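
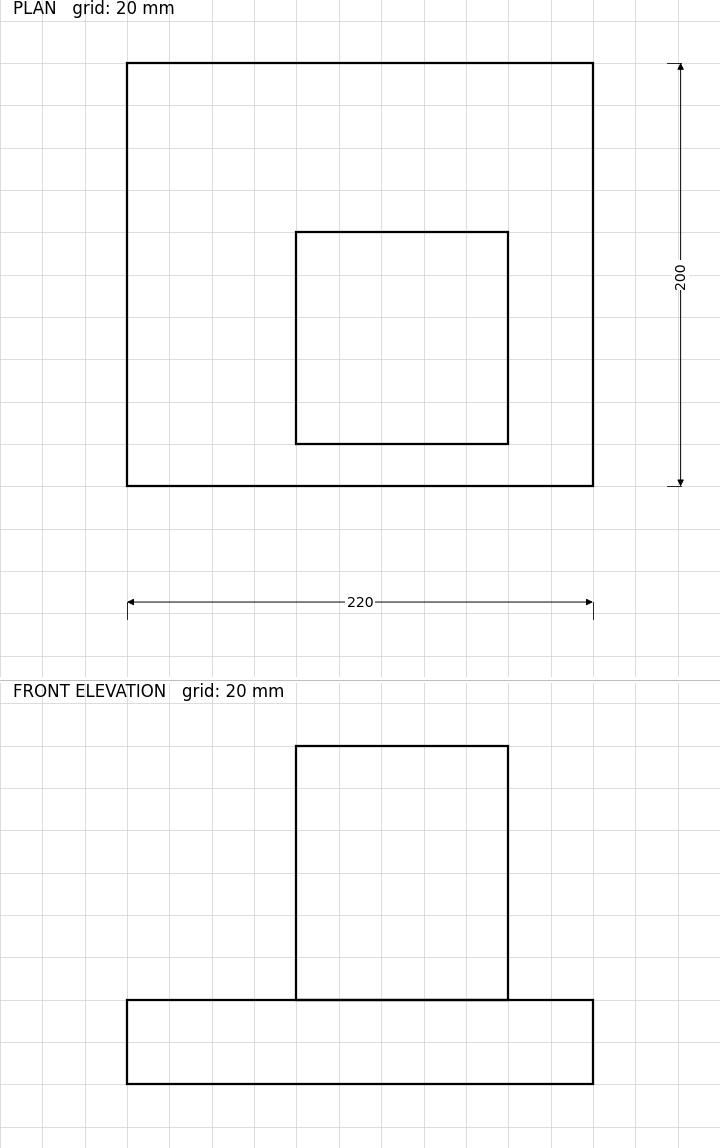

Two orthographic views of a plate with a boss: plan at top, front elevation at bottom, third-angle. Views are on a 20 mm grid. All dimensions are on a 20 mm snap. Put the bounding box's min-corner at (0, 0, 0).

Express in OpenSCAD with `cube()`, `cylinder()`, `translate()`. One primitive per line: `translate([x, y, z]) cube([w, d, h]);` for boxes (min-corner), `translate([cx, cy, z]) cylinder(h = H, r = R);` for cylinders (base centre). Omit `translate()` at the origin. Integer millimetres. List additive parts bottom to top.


cube([220, 200, 40]);
translate([80, 20, 40]) cube([100, 100, 120]);


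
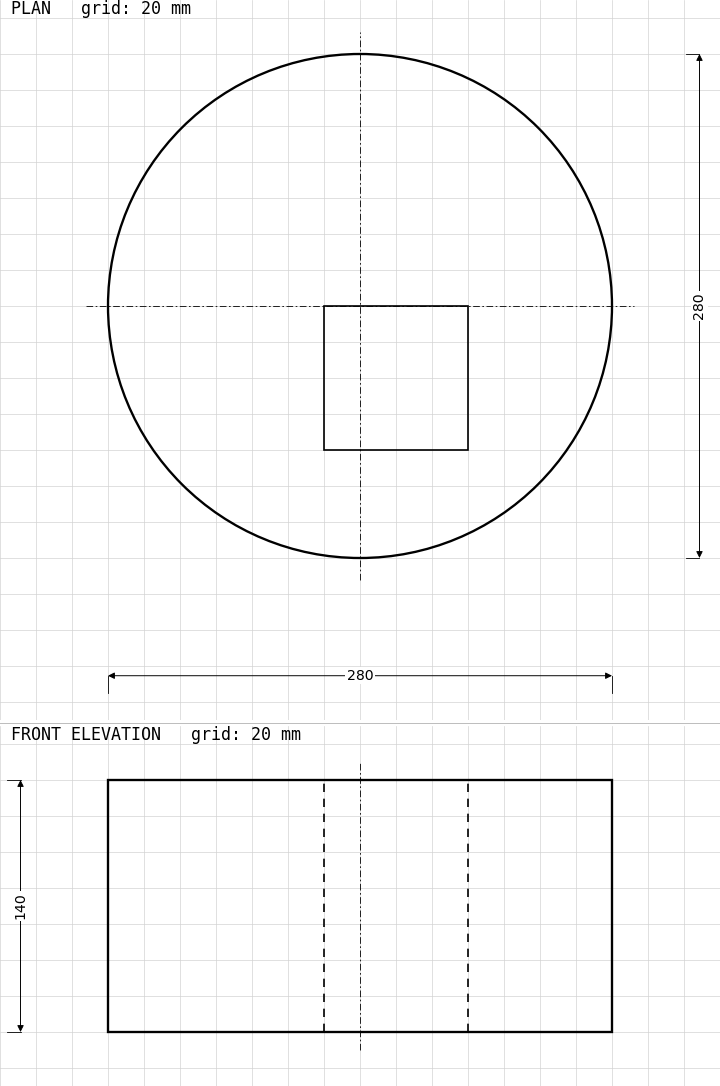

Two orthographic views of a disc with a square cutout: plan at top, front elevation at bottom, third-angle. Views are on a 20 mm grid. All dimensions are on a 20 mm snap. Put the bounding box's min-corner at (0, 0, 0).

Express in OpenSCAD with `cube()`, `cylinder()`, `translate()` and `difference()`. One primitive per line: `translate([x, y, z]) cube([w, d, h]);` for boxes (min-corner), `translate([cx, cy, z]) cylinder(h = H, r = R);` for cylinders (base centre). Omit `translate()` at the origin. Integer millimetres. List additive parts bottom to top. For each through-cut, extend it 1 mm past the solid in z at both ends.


difference() {
  translate([140, 140, 0]) cylinder(h = 140, r = 140);
  translate([120, 60, -1]) cube([80, 80, 142]);
}


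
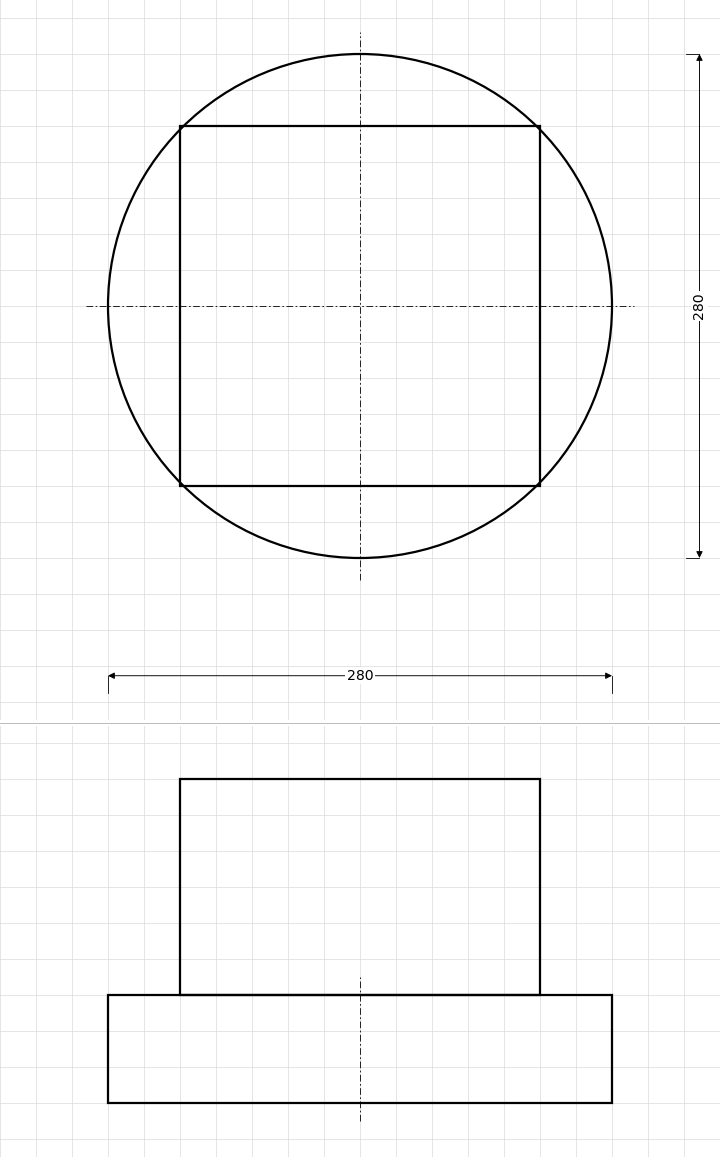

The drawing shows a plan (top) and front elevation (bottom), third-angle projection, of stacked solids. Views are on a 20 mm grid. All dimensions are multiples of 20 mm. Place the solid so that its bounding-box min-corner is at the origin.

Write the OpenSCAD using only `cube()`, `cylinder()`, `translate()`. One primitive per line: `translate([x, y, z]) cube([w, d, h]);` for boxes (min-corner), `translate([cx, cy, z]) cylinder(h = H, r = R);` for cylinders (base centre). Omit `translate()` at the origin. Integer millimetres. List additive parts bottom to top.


translate([140, 140, 0]) cylinder(h = 60, r = 140);
translate([40, 40, 60]) cube([200, 200, 120]);


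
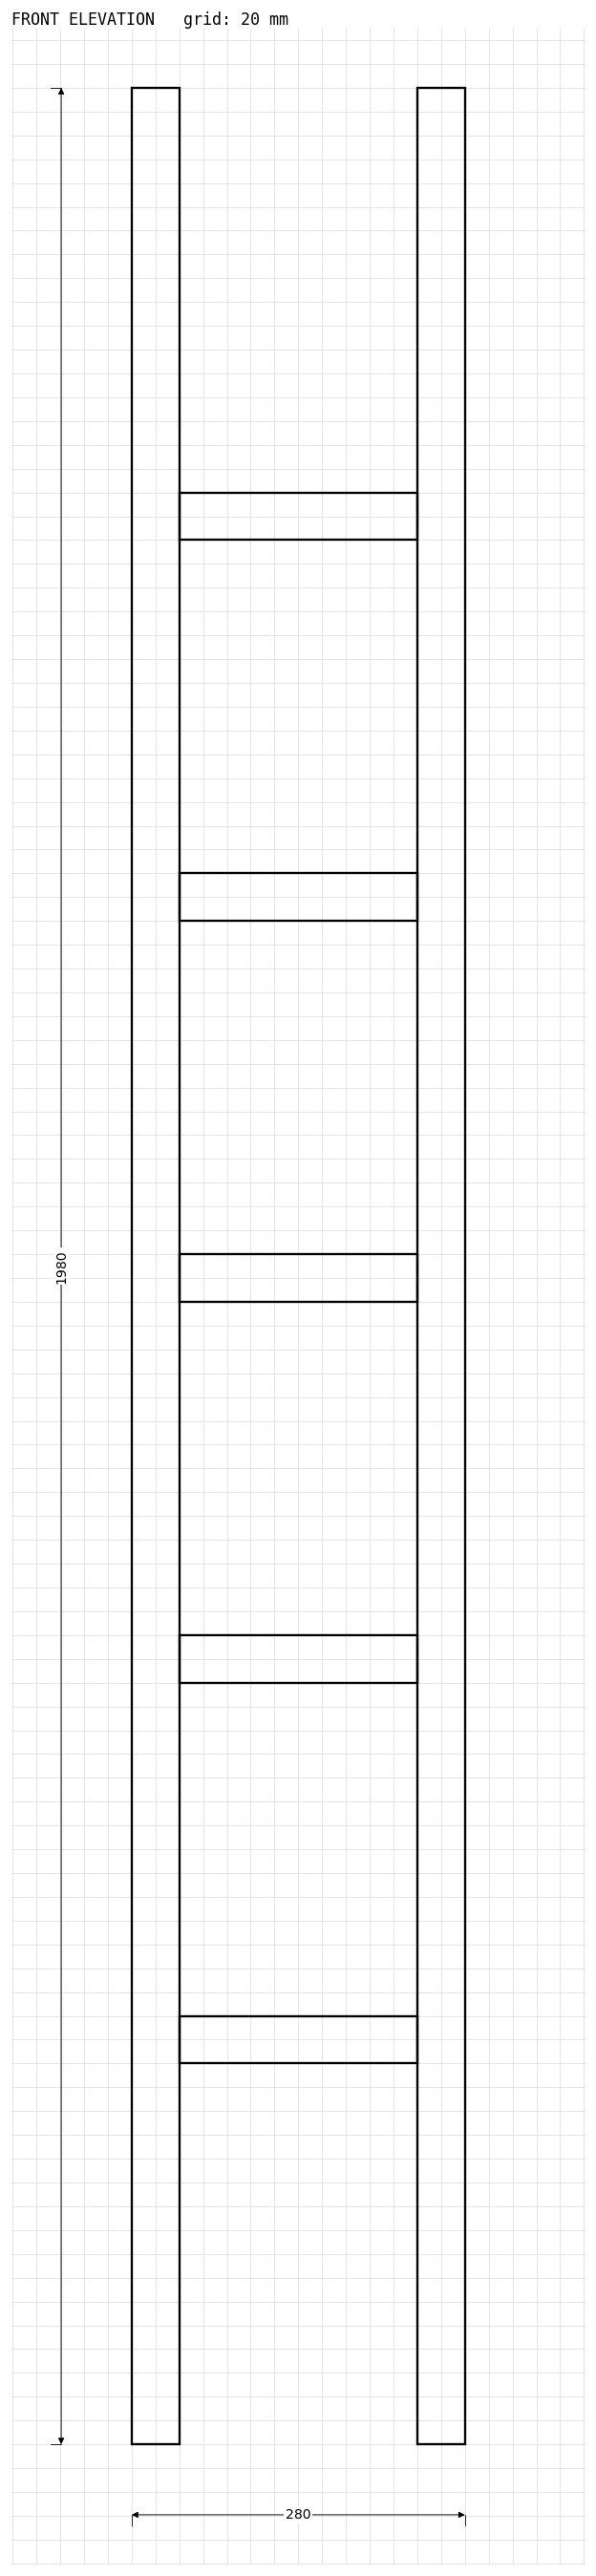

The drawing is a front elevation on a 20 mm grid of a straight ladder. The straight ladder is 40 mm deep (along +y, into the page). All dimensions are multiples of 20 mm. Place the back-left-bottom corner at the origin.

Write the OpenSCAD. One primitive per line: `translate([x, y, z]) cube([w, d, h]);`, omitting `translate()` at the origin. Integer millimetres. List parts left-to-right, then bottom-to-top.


cube([40, 40, 1980]);
translate([40, 0, 320]) cube([200, 40, 40]);
translate([40, 0, 640]) cube([200, 40, 40]);
translate([40, 0, 960]) cube([200, 40, 40]);
translate([40, 0, 1280]) cube([200, 40, 40]);
translate([40, 0, 1600]) cube([200, 40, 40]);
translate([240, 0, 0]) cube([40, 40, 1980]);


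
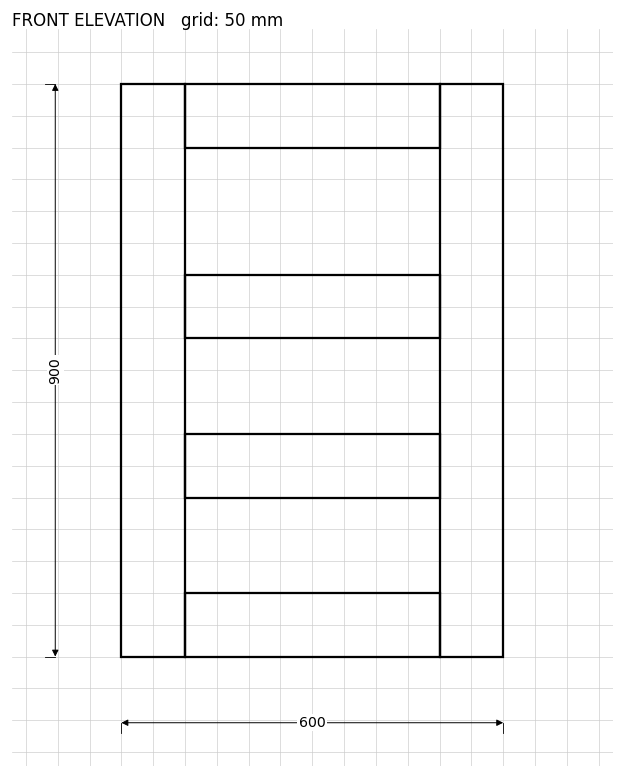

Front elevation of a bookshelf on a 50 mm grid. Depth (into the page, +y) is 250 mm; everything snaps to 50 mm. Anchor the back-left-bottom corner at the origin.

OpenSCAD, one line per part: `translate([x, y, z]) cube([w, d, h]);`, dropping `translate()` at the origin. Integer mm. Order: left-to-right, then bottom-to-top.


cube([100, 250, 900]);
translate([100, 0, 0]) cube([400, 250, 100]);
translate([100, 0, 250]) cube([400, 250, 100]);
translate([100, 0, 500]) cube([400, 250, 100]);
translate([100, 0, 800]) cube([400, 250, 100]);
translate([500, 0, 0]) cube([100, 250, 900]);


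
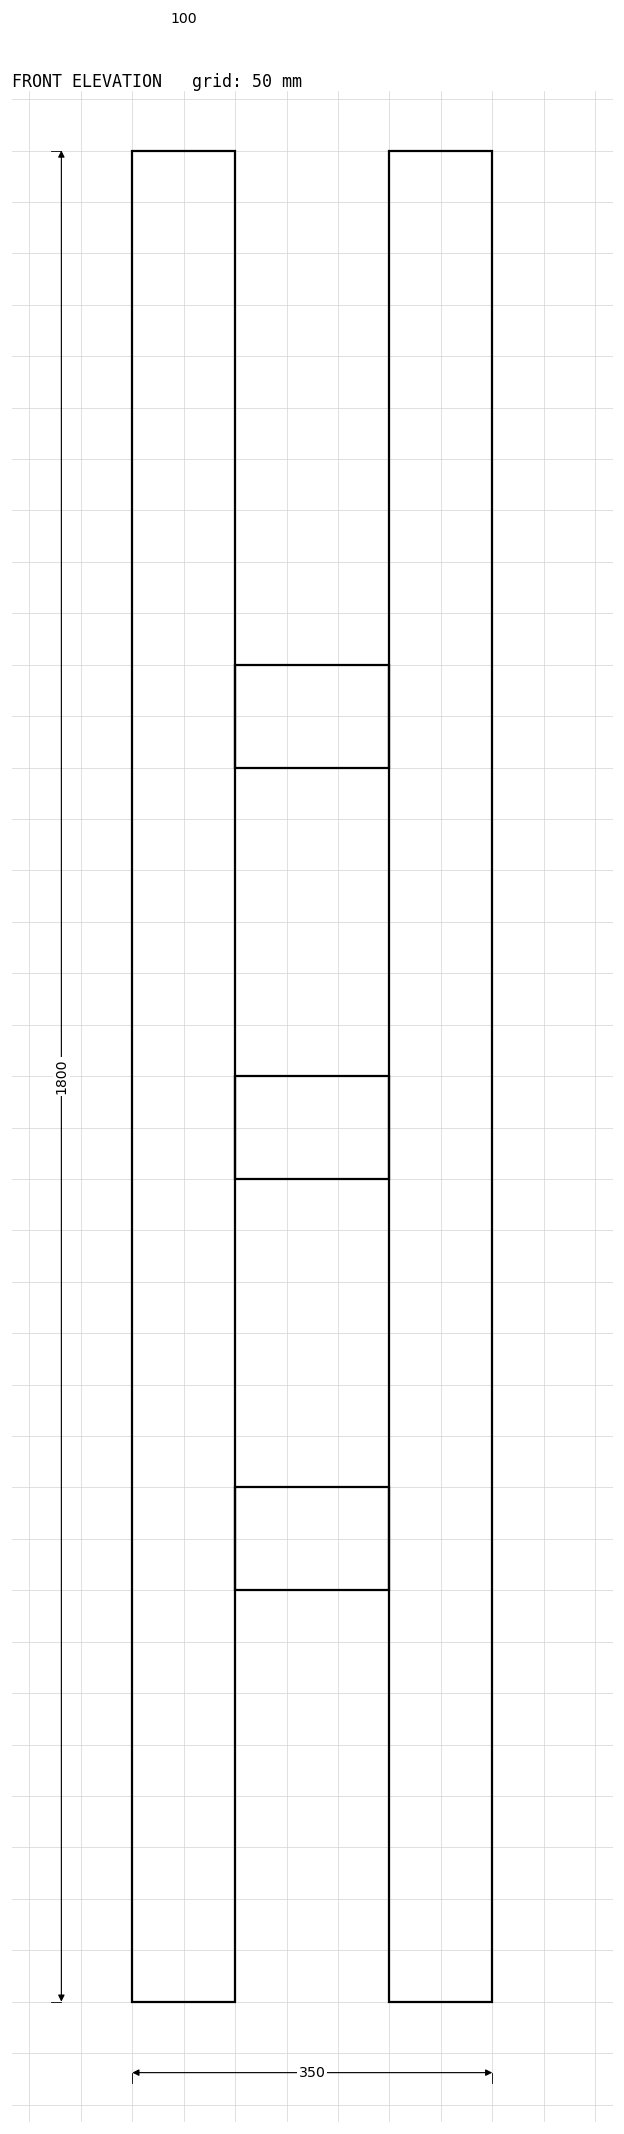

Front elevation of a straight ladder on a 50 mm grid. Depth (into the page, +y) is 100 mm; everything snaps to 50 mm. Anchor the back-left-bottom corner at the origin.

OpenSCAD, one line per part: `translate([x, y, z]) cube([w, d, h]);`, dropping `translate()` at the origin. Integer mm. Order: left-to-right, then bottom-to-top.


cube([100, 100, 1800]);
translate([100, 0, 400]) cube([150, 100, 100]);
translate([100, 0, 800]) cube([150, 100, 100]);
translate([100, 0, 1200]) cube([150, 100, 100]);
translate([250, 0, 0]) cube([100, 100, 1800]);


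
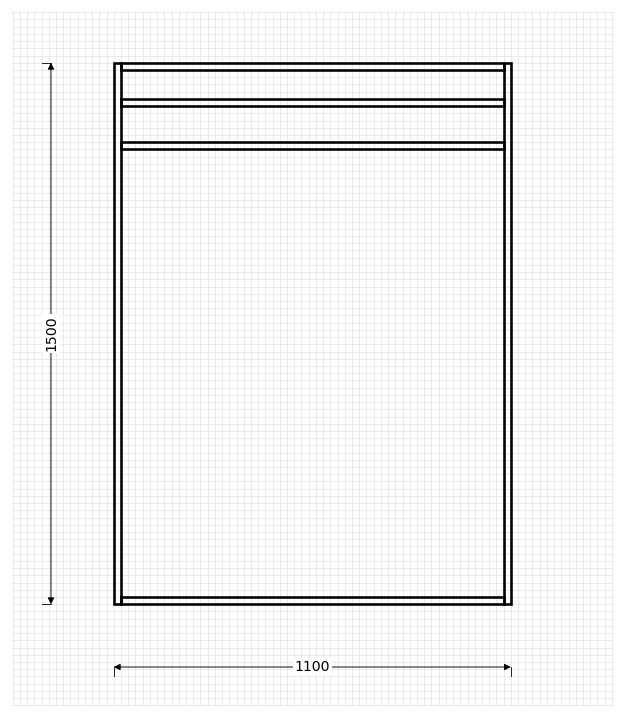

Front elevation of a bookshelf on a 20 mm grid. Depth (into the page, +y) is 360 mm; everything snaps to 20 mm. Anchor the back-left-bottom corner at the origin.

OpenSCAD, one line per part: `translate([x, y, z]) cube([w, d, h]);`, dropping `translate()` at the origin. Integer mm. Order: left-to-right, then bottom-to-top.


cube([20, 360, 1500]);
translate([20, 0, 0]) cube([1060, 360, 20]);
translate([20, 0, 1260]) cube([1060, 360, 20]);
translate([20, 0, 1380]) cube([1060, 360, 20]);
translate([20, 0, 1480]) cube([1060, 360, 20]);
translate([1080, 0, 0]) cube([20, 360, 1500]);


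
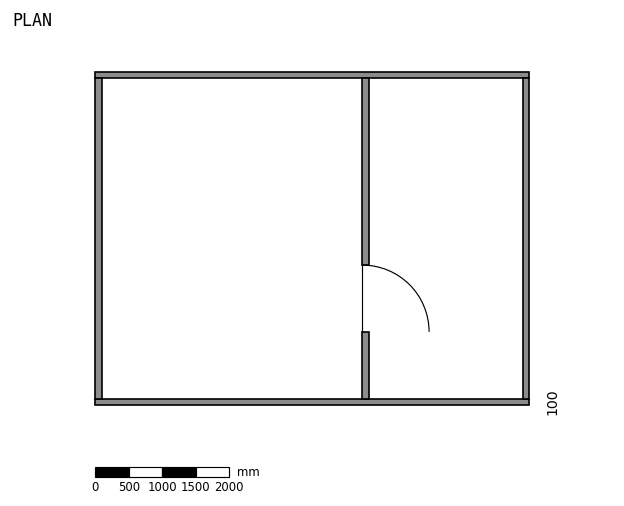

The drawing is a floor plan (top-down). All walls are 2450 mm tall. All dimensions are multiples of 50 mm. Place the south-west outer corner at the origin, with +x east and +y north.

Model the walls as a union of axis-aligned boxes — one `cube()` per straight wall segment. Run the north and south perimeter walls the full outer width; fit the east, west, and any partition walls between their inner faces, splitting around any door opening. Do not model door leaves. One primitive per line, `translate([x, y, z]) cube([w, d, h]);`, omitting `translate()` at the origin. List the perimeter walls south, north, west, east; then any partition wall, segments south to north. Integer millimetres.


cube([6500, 100, 2450]);
translate([0, 4900, 0]) cube([6500, 100, 2450]);
translate([0, 100, 0]) cube([100, 4800, 2450]);
translate([6400, 100, 0]) cube([100, 4800, 2450]);
translate([4000, 100, 0]) cube([100, 1000, 2450]);
translate([4000, 2100, 0]) cube([100, 2800, 2450]);


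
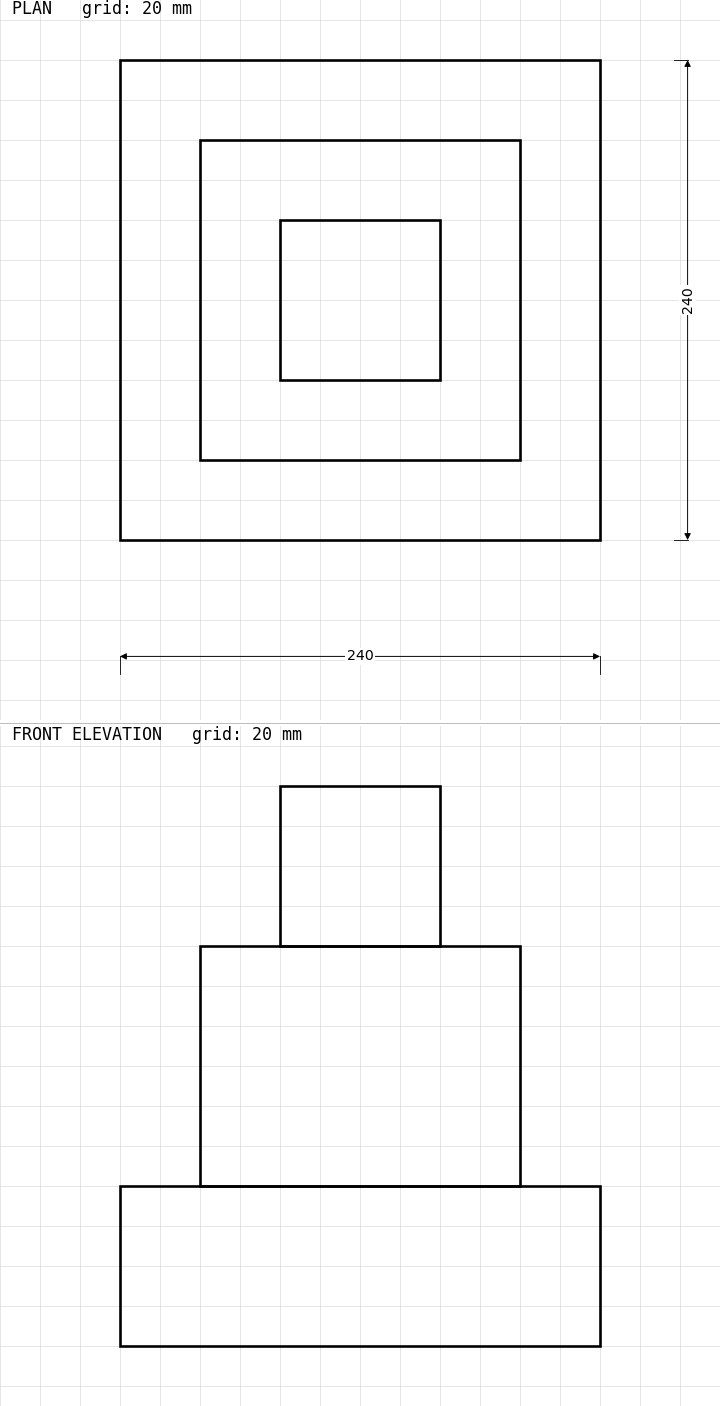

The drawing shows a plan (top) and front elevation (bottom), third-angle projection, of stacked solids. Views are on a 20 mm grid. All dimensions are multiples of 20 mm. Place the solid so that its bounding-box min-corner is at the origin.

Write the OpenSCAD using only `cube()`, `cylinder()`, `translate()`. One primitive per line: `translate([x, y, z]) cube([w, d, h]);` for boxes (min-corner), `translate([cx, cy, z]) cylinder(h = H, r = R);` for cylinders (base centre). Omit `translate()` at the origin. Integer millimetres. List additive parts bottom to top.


cube([240, 240, 80]);
translate([40, 40, 80]) cube([160, 160, 120]);
translate([80, 80, 200]) cube([80, 80, 80]);


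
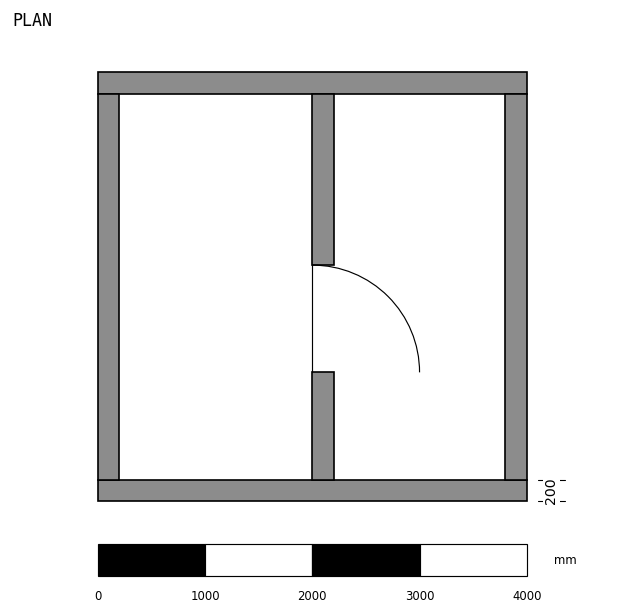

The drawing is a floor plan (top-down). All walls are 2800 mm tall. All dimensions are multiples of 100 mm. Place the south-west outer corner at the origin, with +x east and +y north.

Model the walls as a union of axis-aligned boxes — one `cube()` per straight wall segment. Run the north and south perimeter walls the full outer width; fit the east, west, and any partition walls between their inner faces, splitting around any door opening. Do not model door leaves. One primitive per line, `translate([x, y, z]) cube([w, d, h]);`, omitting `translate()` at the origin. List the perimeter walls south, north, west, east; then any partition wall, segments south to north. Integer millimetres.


cube([4000, 200, 2800]);
translate([0, 3800, 0]) cube([4000, 200, 2800]);
translate([0, 200, 0]) cube([200, 3600, 2800]);
translate([3800, 200, 0]) cube([200, 3600, 2800]);
translate([2000, 200, 0]) cube([200, 1000, 2800]);
translate([2000, 2200, 0]) cube([200, 1600, 2800]);


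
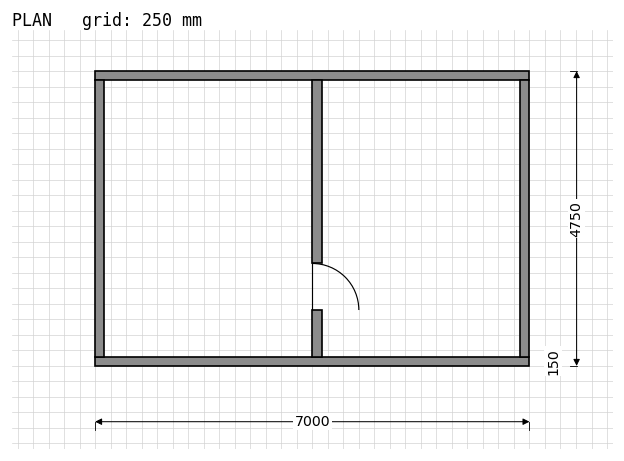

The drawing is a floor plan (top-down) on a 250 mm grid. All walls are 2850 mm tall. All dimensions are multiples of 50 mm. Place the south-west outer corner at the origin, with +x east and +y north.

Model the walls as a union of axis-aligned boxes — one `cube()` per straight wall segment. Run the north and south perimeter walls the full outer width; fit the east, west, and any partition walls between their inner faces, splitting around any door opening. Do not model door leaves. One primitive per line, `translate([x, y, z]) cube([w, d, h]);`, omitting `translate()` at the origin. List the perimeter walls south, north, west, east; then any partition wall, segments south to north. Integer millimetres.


cube([7000, 150, 2850]);
translate([0, 4600, 0]) cube([7000, 150, 2850]);
translate([0, 150, 0]) cube([150, 4450, 2850]);
translate([6850, 150, 0]) cube([150, 4450, 2850]);
translate([3500, 150, 0]) cube([150, 750, 2850]);
translate([3500, 1650, 0]) cube([150, 2950, 2850]);


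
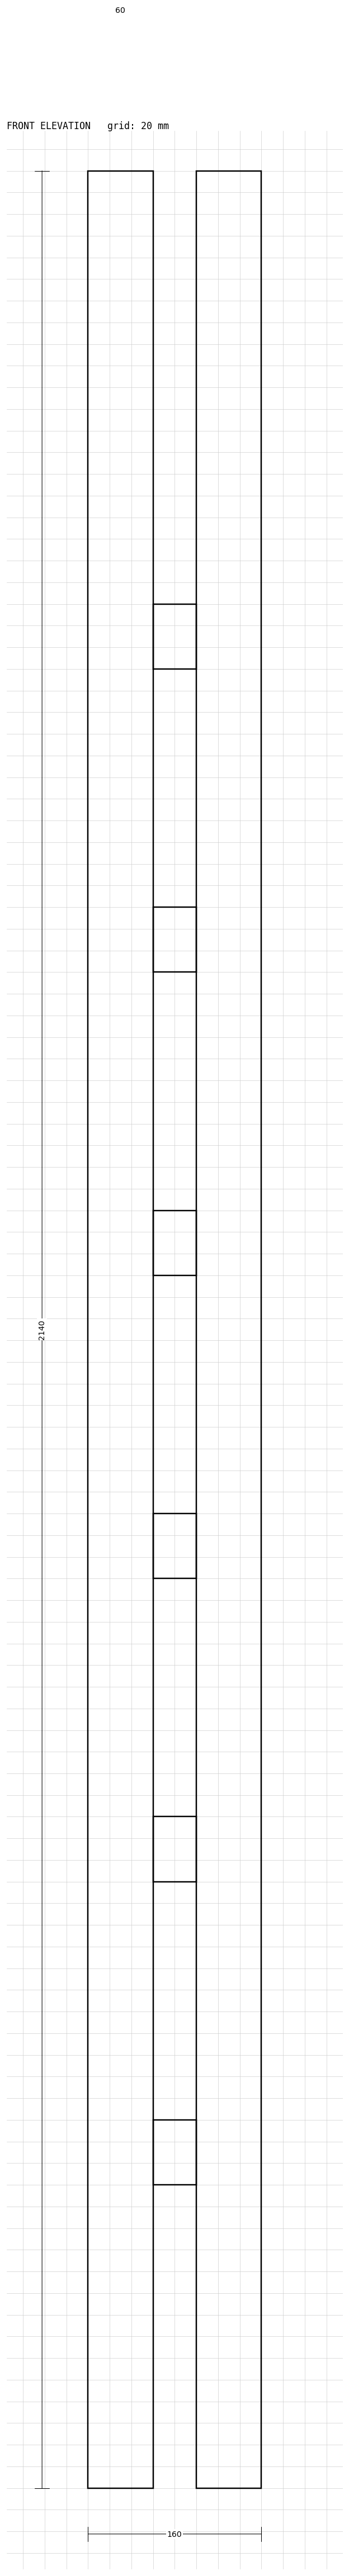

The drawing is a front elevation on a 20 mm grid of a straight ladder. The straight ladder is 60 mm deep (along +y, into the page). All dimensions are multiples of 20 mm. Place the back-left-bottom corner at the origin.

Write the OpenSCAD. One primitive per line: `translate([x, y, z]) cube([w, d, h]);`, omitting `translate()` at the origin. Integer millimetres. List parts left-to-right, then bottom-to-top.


cube([60, 60, 2140]);
translate([60, 0, 280]) cube([40, 60, 60]);
translate([60, 0, 560]) cube([40, 60, 60]);
translate([60, 0, 840]) cube([40, 60, 60]);
translate([60, 0, 1120]) cube([40, 60, 60]);
translate([60, 0, 1400]) cube([40, 60, 60]);
translate([60, 0, 1680]) cube([40, 60, 60]);
translate([100, 0, 0]) cube([60, 60, 2140]);


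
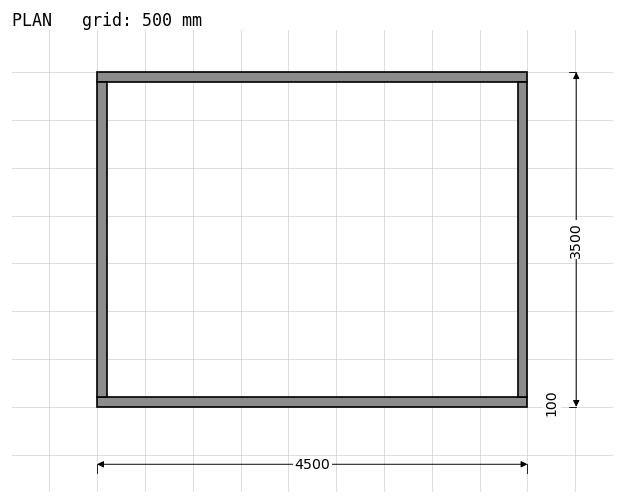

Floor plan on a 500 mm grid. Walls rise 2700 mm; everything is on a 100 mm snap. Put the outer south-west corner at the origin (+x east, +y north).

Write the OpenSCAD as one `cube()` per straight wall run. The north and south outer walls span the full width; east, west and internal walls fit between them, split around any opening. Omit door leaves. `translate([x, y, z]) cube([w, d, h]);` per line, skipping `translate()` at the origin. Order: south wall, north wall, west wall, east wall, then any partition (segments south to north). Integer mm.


cube([4500, 100, 2700]);
translate([0, 3400, 0]) cube([4500, 100, 2700]);
translate([0, 100, 0]) cube([100, 3300, 2700]);
translate([4400, 100, 0]) cube([100, 3300, 2700]);


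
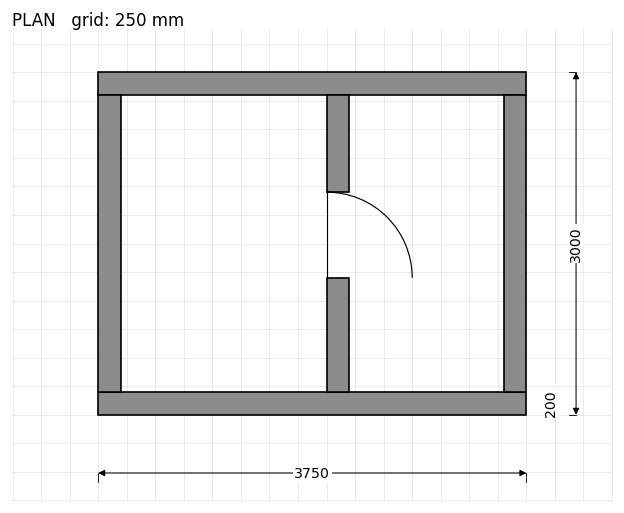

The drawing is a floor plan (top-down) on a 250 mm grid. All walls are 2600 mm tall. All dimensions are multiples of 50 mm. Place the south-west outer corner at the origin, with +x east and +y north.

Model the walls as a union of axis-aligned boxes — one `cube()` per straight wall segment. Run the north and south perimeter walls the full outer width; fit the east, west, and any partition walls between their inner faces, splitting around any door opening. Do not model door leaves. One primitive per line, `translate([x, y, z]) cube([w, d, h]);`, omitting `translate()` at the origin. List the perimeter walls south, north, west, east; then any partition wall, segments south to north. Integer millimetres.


cube([3750, 200, 2600]);
translate([0, 2800, 0]) cube([3750, 200, 2600]);
translate([0, 200, 0]) cube([200, 2600, 2600]);
translate([3550, 200, 0]) cube([200, 2600, 2600]);
translate([2000, 200, 0]) cube([200, 1000, 2600]);
translate([2000, 1950, 0]) cube([200, 850, 2600]);


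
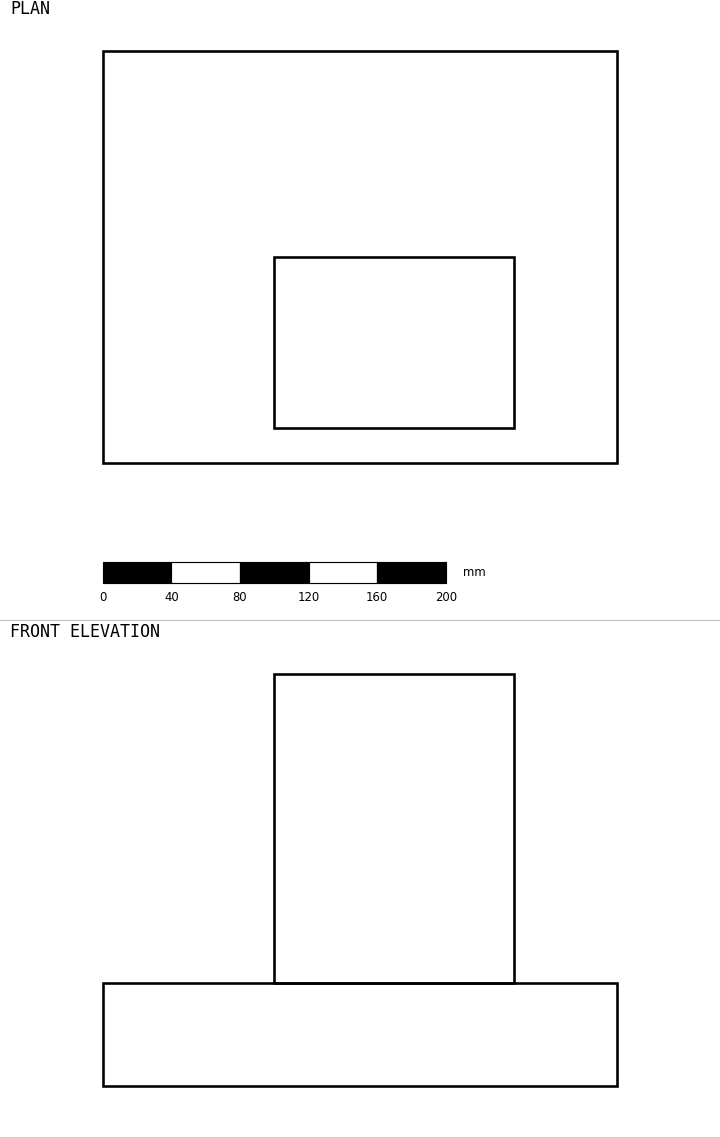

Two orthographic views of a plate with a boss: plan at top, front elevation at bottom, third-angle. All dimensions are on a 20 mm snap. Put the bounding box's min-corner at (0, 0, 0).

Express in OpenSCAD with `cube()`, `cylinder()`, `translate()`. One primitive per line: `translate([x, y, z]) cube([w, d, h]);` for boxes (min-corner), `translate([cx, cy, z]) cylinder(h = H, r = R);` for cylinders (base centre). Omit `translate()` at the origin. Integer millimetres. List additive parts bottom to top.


cube([300, 240, 60]);
translate([100, 20, 60]) cube([140, 100, 180]);


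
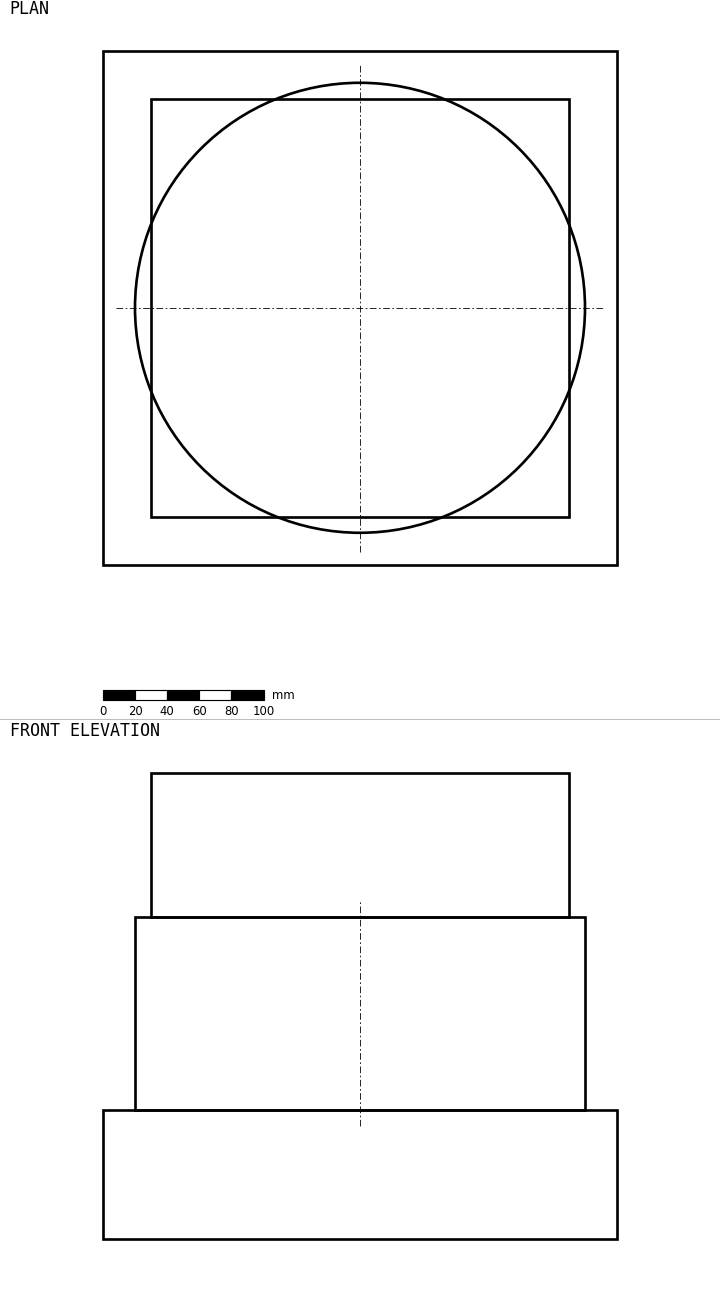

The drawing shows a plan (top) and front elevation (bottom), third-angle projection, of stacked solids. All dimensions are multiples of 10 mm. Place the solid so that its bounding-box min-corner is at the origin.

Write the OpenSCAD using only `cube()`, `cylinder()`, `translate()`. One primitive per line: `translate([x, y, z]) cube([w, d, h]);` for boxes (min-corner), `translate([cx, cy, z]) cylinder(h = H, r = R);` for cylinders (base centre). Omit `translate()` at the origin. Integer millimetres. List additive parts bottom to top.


cube([320, 320, 80]);
translate([160, 160, 80]) cylinder(h = 120, r = 140);
translate([30, 30, 200]) cube([260, 260, 90]);


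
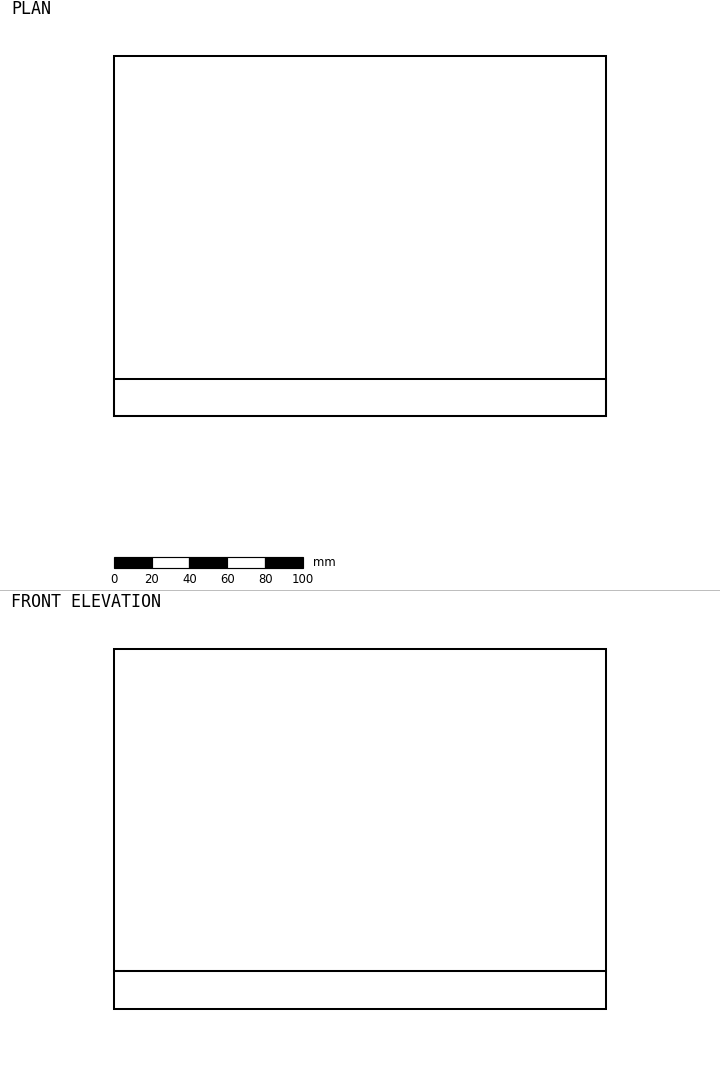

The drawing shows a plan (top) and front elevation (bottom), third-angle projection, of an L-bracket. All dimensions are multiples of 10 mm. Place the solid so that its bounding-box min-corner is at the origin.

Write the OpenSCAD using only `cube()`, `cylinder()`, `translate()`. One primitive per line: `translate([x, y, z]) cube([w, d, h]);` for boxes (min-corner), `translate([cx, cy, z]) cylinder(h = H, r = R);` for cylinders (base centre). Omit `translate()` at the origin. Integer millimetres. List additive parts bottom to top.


cube([260, 190, 20]);
translate([0, 0, 20]) cube([260, 20, 170]);


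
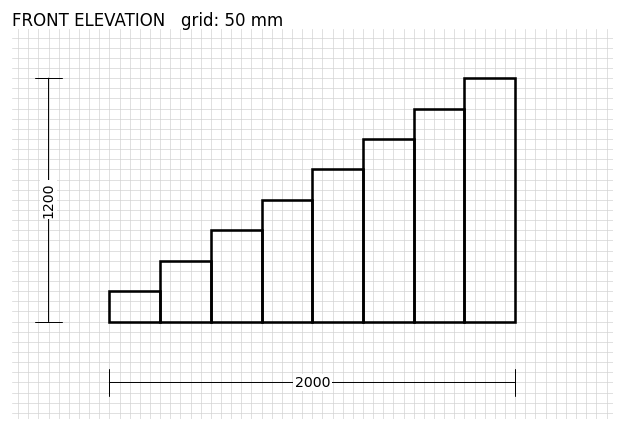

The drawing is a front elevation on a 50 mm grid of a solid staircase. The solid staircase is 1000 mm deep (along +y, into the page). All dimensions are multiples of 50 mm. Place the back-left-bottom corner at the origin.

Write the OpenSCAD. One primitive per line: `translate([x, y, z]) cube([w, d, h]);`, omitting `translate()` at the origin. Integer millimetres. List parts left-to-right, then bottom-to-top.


cube([250, 1000, 150]);
translate([250, 0, 0]) cube([250, 1000, 300]);
translate([500, 0, 0]) cube([250, 1000, 450]);
translate([750, 0, 0]) cube([250, 1000, 600]);
translate([1000, 0, 0]) cube([250, 1000, 750]);
translate([1250, 0, 0]) cube([250, 1000, 900]);
translate([1500, 0, 0]) cube([250, 1000, 1050]);
translate([1750, 0, 0]) cube([250, 1000, 1200]);


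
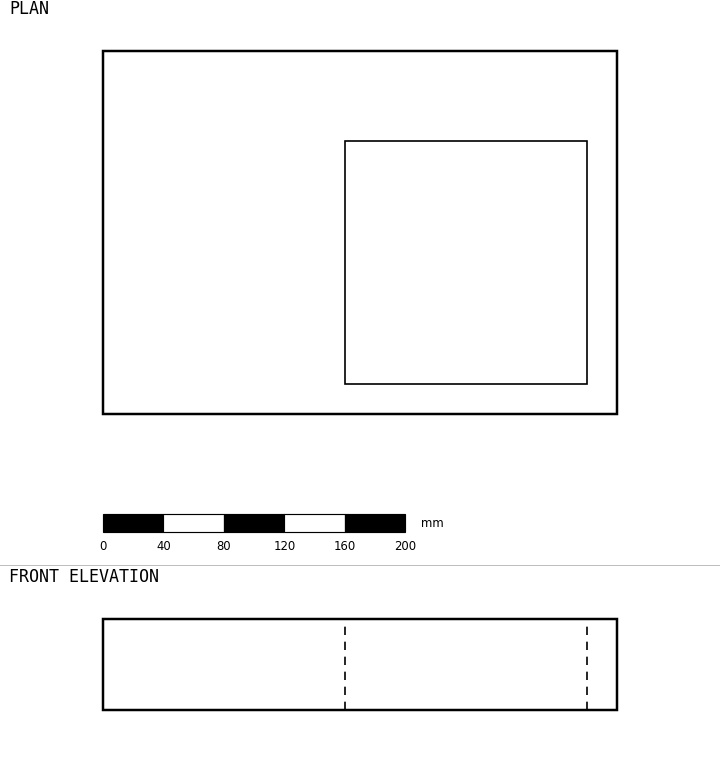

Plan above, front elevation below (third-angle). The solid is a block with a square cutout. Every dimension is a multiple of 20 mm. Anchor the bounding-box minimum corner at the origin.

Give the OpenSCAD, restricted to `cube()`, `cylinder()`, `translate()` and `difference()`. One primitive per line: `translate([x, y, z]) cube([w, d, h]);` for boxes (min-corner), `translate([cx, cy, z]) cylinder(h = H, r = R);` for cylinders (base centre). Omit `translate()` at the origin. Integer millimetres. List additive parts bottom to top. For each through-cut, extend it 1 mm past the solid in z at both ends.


difference() {
  cube([340, 240, 60]);
  translate([160, 20, -1]) cube([160, 160, 62]);
}


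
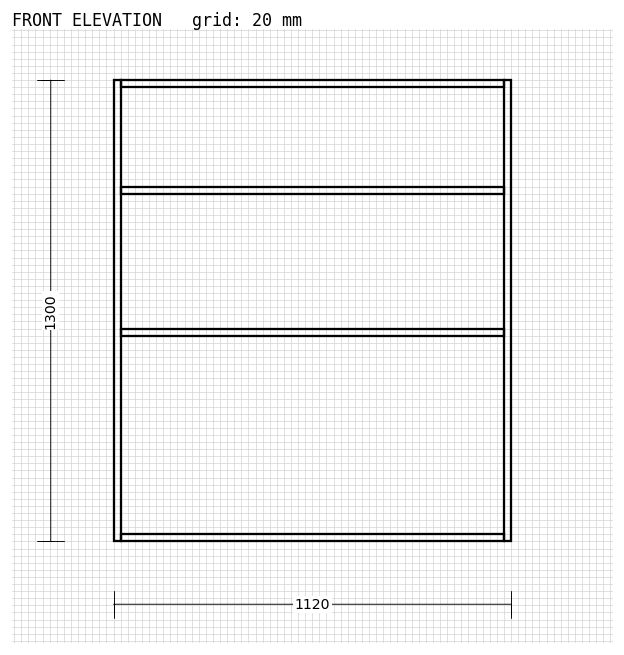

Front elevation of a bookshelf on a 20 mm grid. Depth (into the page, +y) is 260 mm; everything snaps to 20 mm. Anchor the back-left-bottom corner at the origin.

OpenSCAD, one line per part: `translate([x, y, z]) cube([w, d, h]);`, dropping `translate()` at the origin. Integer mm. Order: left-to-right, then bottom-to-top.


cube([20, 260, 1300]);
translate([20, 0, 0]) cube([1080, 260, 20]);
translate([20, 0, 580]) cube([1080, 260, 20]);
translate([20, 0, 980]) cube([1080, 260, 20]);
translate([20, 0, 1280]) cube([1080, 260, 20]);
translate([1100, 0, 0]) cube([20, 260, 1300]);


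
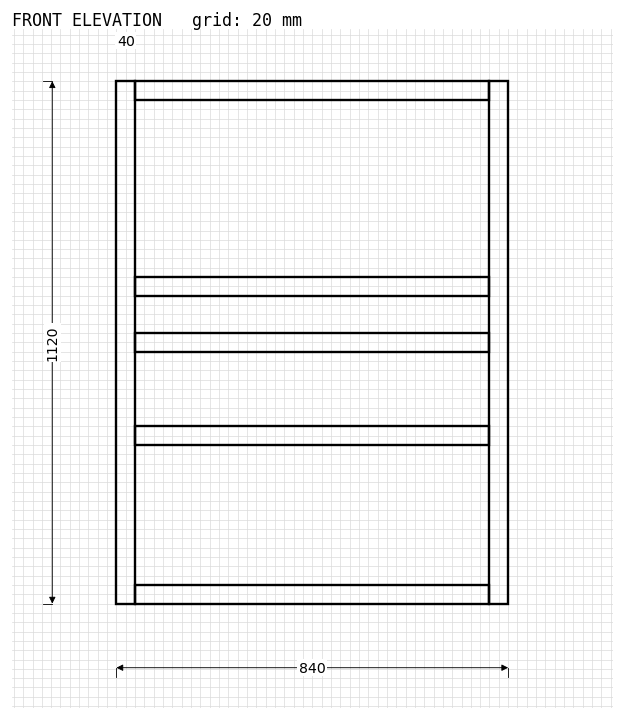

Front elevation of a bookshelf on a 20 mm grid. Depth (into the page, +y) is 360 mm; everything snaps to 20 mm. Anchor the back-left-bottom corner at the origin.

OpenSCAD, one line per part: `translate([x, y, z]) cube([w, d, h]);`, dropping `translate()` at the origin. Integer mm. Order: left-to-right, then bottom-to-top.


cube([40, 360, 1120]);
translate([40, 0, 0]) cube([760, 360, 40]);
translate([40, 0, 340]) cube([760, 360, 40]);
translate([40, 0, 540]) cube([760, 360, 40]);
translate([40, 0, 660]) cube([760, 360, 40]);
translate([40, 0, 1080]) cube([760, 360, 40]);
translate([800, 0, 0]) cube([40, 360, 1120]);


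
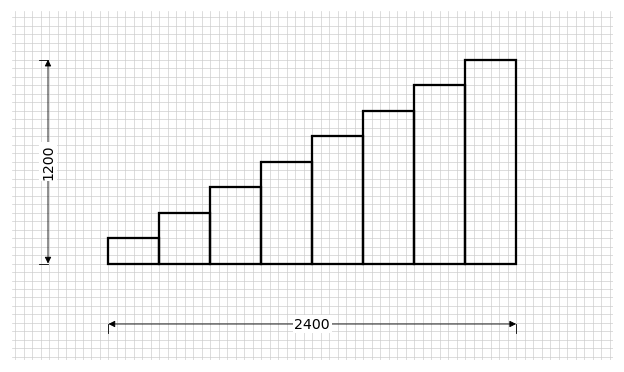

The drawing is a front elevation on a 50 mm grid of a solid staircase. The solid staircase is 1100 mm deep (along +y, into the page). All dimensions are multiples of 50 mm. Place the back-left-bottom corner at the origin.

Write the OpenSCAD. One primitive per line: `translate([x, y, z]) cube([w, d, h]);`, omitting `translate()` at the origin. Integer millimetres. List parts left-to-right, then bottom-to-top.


cube([300, 1100, 150]);
translate([300, 0, 0]) cube([300, 1100, 300]);
translate([600, 0, 0]) cube([300, 1100, 450]);
translate([900, 0, 0]) cube([300, 1100, 600]);
translate([1200, 0, 0]) cube([300, 1100, 750]);
translate([1500, 0, 0]) cube([300, 1100, 900]);
translate([1800, 0, 0]) cube([300, 1100, 1050]);
translate([2100, 0, 0]) cube([300, 1100, 1200]);


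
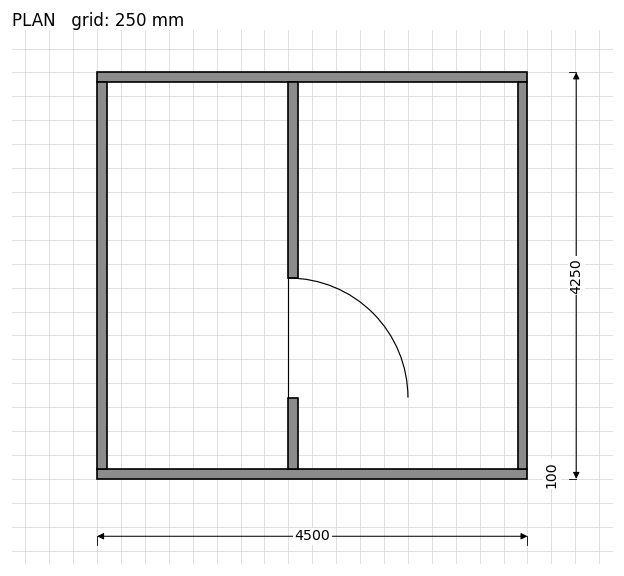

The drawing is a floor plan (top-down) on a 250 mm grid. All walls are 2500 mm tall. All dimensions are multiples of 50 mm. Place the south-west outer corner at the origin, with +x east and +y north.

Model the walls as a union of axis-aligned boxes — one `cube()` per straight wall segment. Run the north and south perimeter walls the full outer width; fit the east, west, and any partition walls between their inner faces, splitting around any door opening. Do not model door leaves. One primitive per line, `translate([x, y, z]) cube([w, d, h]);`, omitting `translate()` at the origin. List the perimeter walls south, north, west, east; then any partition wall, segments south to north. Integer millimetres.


cube([4500, 100, 2500]);
translate([0, 4150, 0]) cube([4500, 100, 2500]);
translate([0, 100, 0]) cube([100, 4050, 2500]);
translate([4400, 100, 0]) cube([100, 4050, 2500]);
translate([2000, 100, 0]) cube([100, 750, 2500]);
translate([2000, 2100, 0]) cube([100, 2050, 2500]);


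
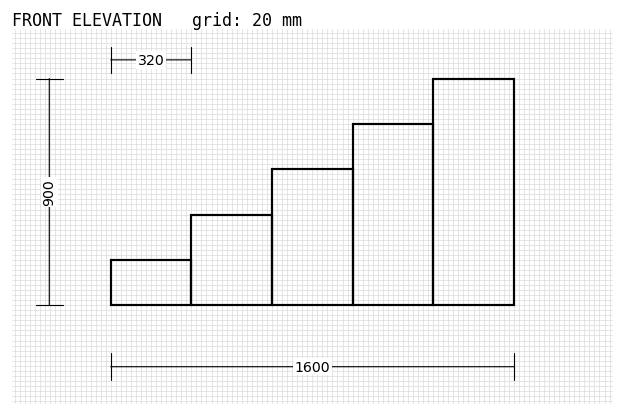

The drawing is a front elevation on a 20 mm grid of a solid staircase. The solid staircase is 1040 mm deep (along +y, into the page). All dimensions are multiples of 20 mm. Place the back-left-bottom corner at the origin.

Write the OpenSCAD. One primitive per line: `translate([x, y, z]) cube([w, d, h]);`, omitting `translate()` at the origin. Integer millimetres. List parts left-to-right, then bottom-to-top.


cube([320, 1040, 180]);
translate([320, 0, 0]) cube([320, 1040, 360]);
translate([640, 0, 0]) cube([320, 1040, 540]);
translate([960, 0, 0]) cube([320, 1040, 720]);
translate([1280, 0, 0]) cube([320, 1040, 900]);


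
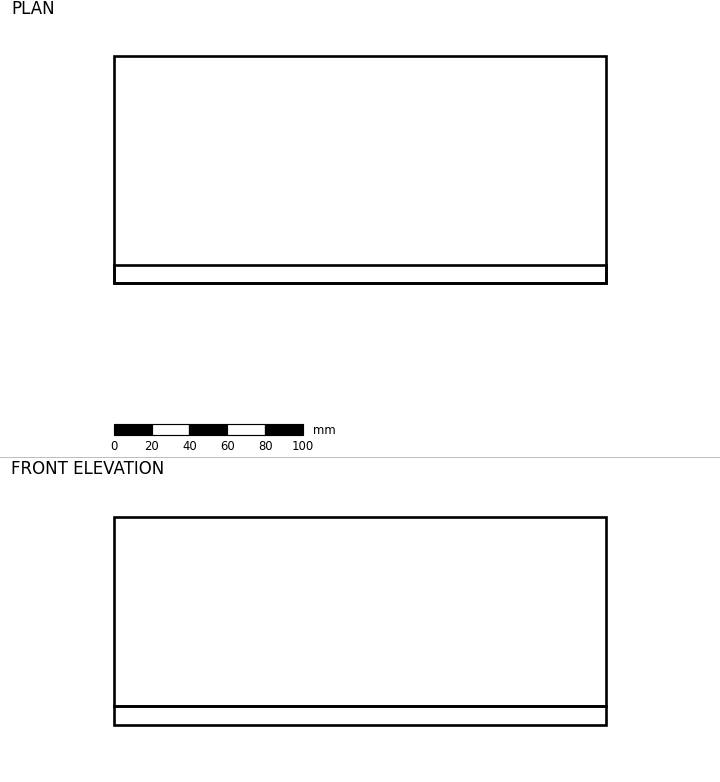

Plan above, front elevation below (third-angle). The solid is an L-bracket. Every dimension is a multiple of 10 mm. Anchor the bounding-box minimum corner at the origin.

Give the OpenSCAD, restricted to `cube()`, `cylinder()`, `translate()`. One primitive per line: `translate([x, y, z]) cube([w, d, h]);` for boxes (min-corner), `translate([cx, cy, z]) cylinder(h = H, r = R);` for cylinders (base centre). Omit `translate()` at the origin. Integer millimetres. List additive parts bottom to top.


cube([260, 120, 10]);
translate([0, 0, 10]) cube([260, 10, 100]);


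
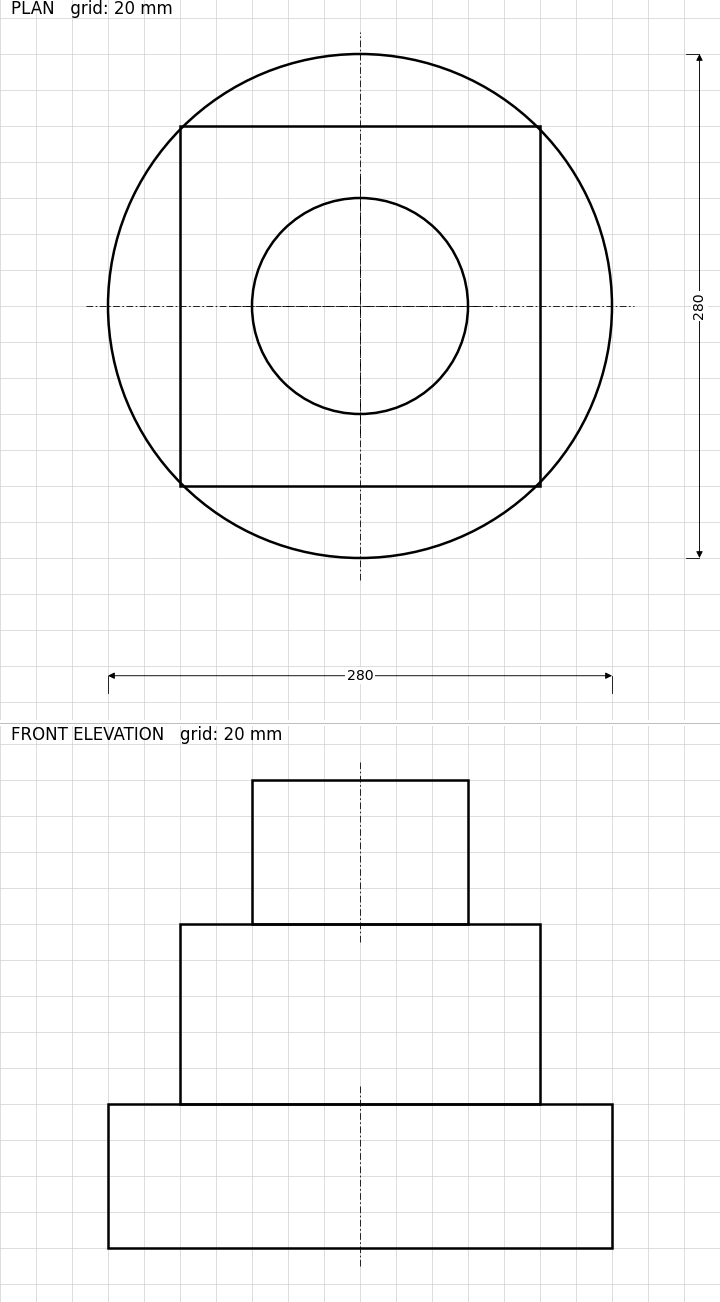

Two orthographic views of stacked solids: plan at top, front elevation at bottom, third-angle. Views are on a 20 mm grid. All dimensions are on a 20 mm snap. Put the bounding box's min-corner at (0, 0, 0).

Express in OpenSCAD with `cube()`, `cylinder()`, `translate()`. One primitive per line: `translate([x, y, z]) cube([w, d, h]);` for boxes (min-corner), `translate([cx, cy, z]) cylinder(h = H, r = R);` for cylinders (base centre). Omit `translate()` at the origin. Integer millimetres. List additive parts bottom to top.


translate([140, 140, 0]) cylinder(h = 80, r = 140);
translate([40, 40, 80]) cube([200, 200, 100]);
translate([140, 140, 180]) cylinder(h = 80, r = 60);


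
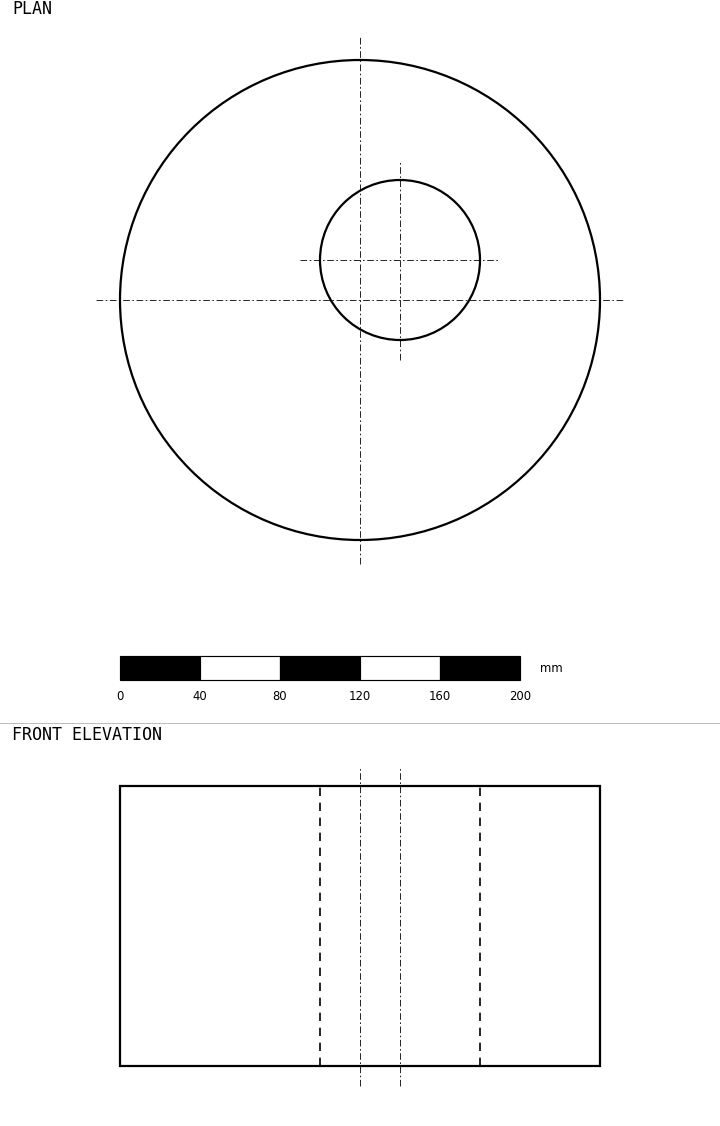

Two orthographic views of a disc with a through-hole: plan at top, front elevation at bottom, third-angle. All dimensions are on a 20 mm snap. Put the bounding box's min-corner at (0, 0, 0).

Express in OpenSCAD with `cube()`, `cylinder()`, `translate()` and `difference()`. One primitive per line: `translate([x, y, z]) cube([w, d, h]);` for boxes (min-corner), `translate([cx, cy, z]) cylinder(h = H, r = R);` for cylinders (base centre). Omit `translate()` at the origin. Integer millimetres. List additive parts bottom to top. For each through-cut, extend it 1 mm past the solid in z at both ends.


difference() {
  translate([120, 120, 0]) cylinder(h = 140, r = 120);
  translate([140, 140, -1]) cylinder(h = 142, r = 40);
}


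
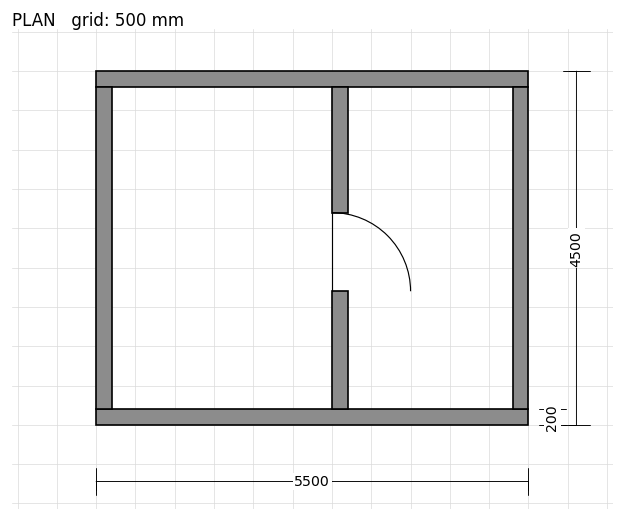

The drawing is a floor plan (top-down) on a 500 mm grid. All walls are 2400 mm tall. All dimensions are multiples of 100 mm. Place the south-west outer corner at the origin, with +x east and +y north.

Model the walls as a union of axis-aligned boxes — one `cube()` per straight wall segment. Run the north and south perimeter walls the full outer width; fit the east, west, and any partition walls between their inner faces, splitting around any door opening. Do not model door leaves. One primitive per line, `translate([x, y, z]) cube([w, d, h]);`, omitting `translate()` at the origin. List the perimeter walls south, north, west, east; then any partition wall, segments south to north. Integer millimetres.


cube([5500, 200, 2400]);
translate([0, 4300, 0]) cube([5500, 200, 2400]);
translate([0, 200, 0]) cube([200, 4100, 2400]);
translate([5300, 200, 0]) cube([200, 4100, 2400]);
translate([3000, 200, 0]) cube([200, 1500, 2400]);
translate([3000, 2700, 0]) cube([200, 1600, 2400]);


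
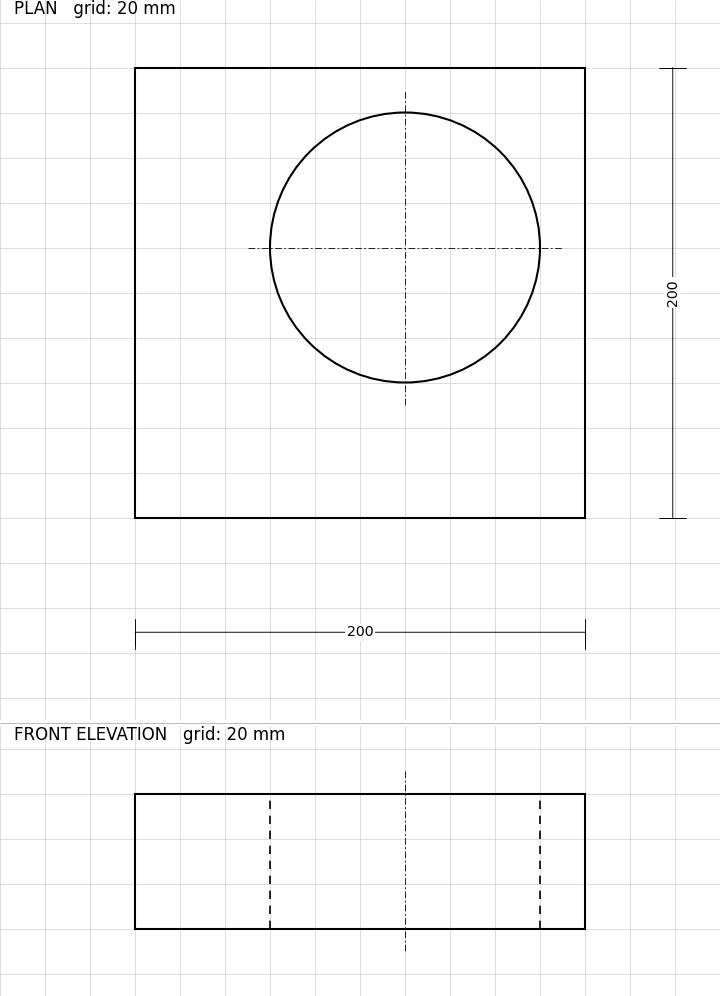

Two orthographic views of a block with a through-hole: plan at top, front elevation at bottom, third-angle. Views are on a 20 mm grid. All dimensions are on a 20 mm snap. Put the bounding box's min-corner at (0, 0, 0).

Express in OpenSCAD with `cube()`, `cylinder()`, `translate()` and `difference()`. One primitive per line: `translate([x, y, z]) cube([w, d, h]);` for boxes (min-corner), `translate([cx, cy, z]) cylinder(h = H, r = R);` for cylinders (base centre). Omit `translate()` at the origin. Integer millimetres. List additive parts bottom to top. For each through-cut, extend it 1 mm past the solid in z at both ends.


difference() {
  cube([200, 200, 60]);
  translate([120, 120, -1]) cylinder(h = 62, r = 60);
}


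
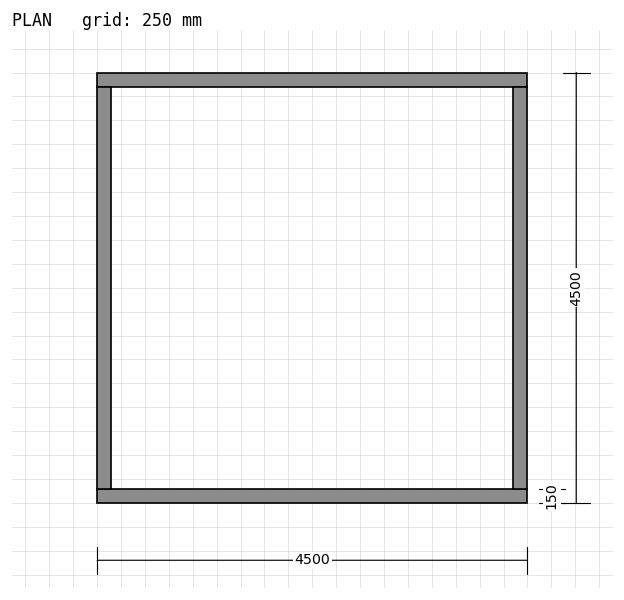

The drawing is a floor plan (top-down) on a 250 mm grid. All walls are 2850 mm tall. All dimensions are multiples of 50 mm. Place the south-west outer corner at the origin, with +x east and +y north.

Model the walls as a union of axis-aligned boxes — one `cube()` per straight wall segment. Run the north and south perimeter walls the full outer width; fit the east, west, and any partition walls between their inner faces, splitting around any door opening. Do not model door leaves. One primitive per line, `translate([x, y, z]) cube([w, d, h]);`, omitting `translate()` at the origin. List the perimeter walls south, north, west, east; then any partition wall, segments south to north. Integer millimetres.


cube([4500, 150, 2850]);
translate([0, 4350, 0]) cube([4500, 150, 2850]);
translate([0, 150, 0]) cube([150, 4200, 2850]);
translate([4350, 150, 0]) cube([150, 4200, 2850]);


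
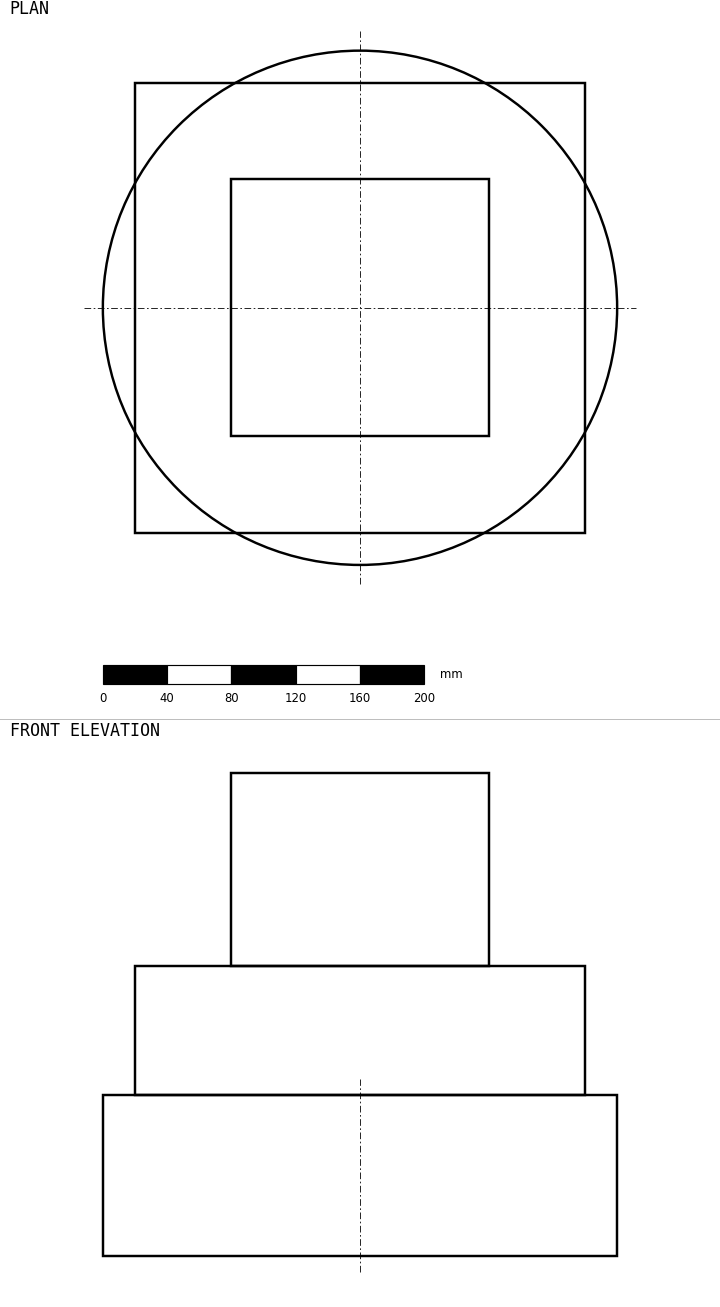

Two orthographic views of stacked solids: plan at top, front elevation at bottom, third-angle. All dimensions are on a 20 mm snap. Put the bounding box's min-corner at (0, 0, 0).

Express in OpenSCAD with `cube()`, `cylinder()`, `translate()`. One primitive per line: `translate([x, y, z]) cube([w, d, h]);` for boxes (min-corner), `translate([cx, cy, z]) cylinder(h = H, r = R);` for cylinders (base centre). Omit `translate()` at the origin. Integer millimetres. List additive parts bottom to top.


translate([160, 160, 0]) cylinder(h = 100, r = 160);
translate([20, 20, 100]) cube([280, 280, 80]);
translate([80, 80, 180]) cube([160, 160, 120]);


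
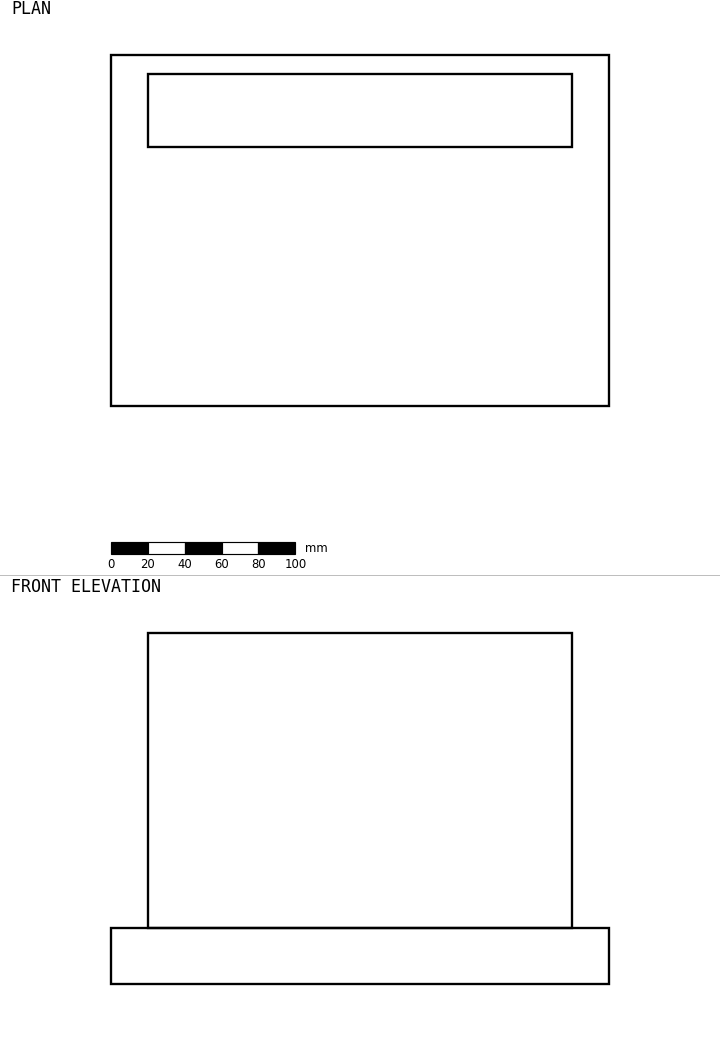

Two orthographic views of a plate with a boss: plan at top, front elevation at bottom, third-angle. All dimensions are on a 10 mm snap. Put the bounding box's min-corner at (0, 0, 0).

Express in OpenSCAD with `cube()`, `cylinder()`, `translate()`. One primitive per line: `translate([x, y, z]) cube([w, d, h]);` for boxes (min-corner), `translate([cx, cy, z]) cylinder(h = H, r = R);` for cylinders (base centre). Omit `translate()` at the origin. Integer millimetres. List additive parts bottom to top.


cube([270, 190, 30]);
translate([20, 140, 30]) cube([230, 40, 160]);


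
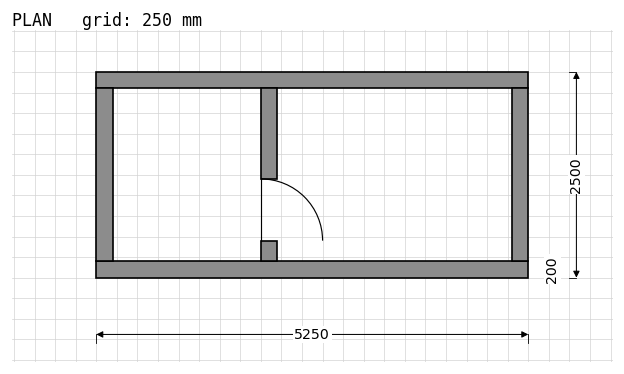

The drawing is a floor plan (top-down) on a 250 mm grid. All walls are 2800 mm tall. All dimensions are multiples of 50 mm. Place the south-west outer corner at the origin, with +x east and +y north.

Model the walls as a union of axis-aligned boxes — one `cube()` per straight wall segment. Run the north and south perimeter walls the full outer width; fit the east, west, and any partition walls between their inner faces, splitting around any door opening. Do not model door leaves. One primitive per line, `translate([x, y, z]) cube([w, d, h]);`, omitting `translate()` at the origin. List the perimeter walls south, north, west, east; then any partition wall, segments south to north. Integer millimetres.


cube([5250, 200, 2800]);
translate([0, 2300, 0]) cube([5250, 200, 2800]);
translate([0, 200, 0]) cube([200, 2100, 2800]);
translate([5050, 200, 0]) cube([200, 2100, 2800]);
translate([2000, 200, 0]) cube([200, 250, 2800]);
translate([2000, 1200, 0]) cube([200, 1100, 2800]);


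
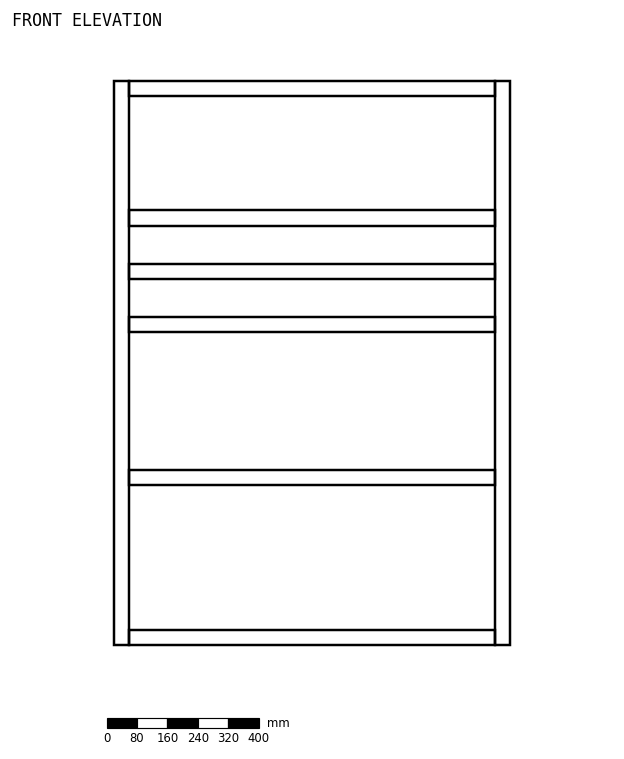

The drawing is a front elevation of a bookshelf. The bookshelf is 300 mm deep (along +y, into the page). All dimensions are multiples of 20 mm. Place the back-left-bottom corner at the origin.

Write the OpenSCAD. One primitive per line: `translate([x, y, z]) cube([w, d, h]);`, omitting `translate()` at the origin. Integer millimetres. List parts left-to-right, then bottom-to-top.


cube([40, 300, 1480]);
translate([40, 0, 0]) cube([960, 300, 40]);
translate([40, 0, 420]) cube([960, 300, 40]);
translate([40, 0, 820]) cube([960, 300, 40]);
translate([40, 0, 960]) cube([960, 300, 40]);
translate([40, 0, 1100]) cube([960, 300, 40]);
translate([40, 0, 1440]) cube([960, 300, 40]);
translate([1000, 0, 0]) cube([40, 300, 1480]);


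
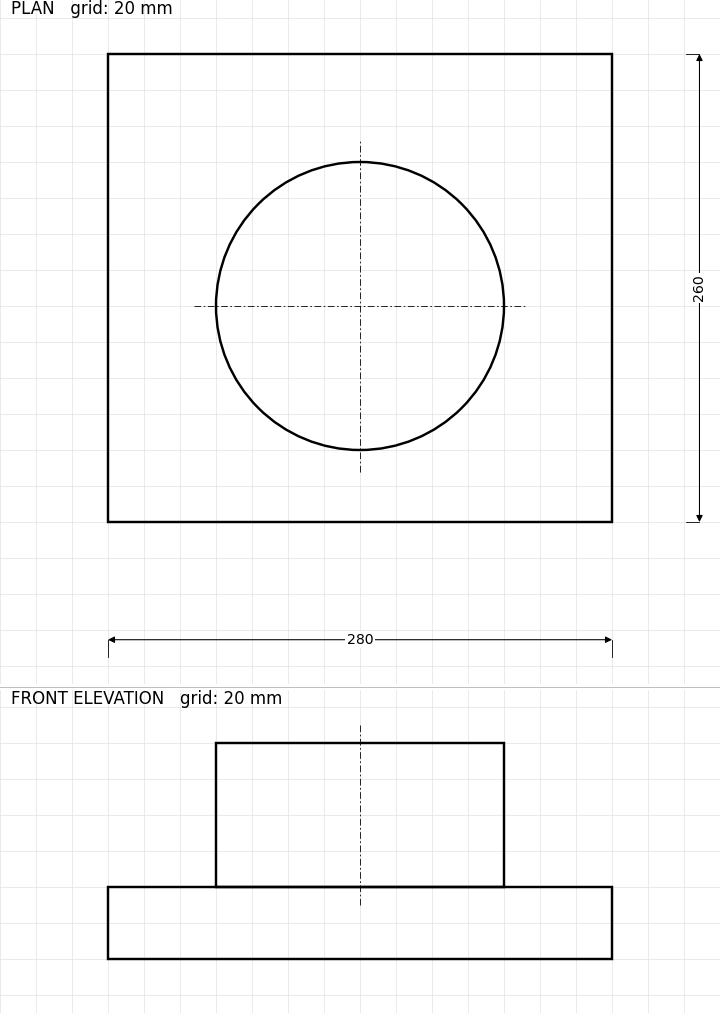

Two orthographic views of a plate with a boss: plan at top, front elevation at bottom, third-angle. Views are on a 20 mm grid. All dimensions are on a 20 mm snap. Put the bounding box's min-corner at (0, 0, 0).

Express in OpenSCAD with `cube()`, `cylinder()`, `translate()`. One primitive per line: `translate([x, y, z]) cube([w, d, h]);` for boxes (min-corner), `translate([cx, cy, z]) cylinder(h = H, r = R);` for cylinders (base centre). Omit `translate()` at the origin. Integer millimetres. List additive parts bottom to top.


cube([280, 260, 40]);
translate([140, 120, 40]) cylinder(h = 80, r = 80);
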